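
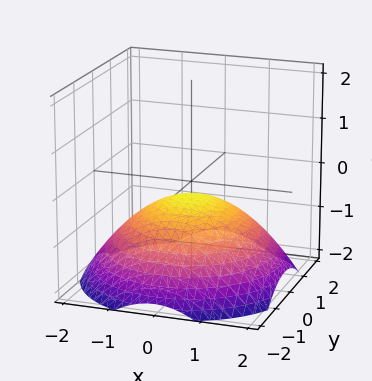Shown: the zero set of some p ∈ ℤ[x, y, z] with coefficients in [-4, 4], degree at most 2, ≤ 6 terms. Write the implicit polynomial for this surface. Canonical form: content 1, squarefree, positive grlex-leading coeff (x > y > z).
First, deg p = 2.
Next, by symmetry, the z-axis is an axis of rotation, so x and y enter only as x² + y².
Then, against the integer gridlines: a circular section at z = -1 has radius between 1 and 2; no y-intercept at any integer in the box; no x-intercept at any integer in the box.
Finally, fitting integer coefficients to these (and the overall shape) gives p.

x^2 + y^2 + 3*z + 1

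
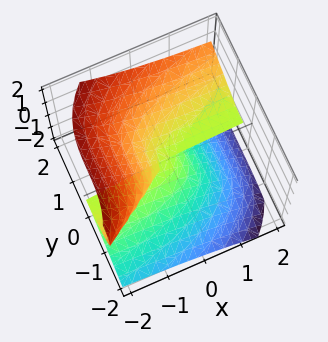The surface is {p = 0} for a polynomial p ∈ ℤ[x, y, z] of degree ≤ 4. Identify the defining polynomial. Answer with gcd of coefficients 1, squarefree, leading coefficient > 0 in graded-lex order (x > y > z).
3*x*z^2 - y^3 + 3*z^3

(a) deg p = 3. The shape is more complex than any degree-2 surface.
(b) Observable constraints: it meets the y-axis at y = 0 (among the integer gridlines); one z-axis crossing is at z = 0; every point of the x-axis in the box is on the surface.
(c) Fitting integer coefficients to these (and the overall shape) gives p.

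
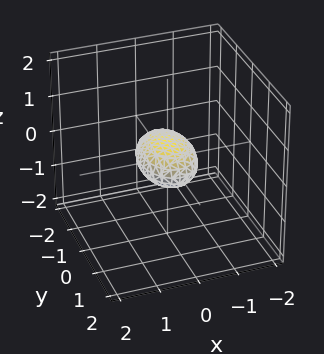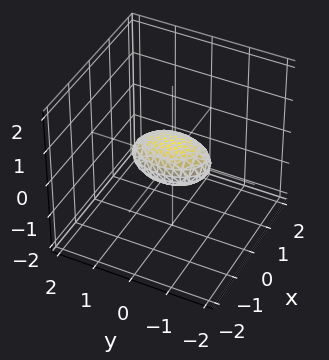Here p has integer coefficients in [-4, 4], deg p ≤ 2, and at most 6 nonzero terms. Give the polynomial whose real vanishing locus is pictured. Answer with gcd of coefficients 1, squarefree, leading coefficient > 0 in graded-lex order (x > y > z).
2*x^2 + y^2 + 3*z^2 - 1

Degree: a closed, bounded, convex surface; a quadric, so deg p = 2.
Symmetries: mirror symmetry y ↦ −y ⇒ only even powers of y; mirror symmetry z ↦ −z ⇒ only even powers of z; mirror symmetry x ↦ −x ⇒ only even powers of x.
Observable constraints: among the integer gridlines, it crosses the y-axis at y ∈ {-1, 1}.
Fitting integer coefficients to these (and the overall shape) gives p.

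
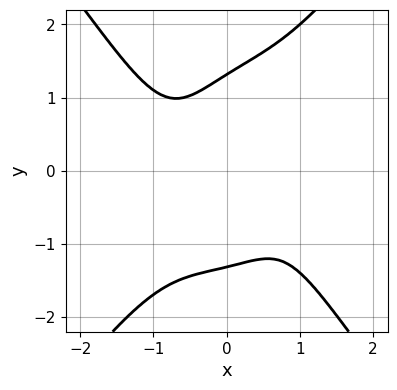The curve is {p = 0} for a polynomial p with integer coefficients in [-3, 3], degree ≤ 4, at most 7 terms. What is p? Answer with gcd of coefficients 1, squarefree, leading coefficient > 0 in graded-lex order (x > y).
3*x^4 - y^4 + x*y^2 + 3*x*y + 3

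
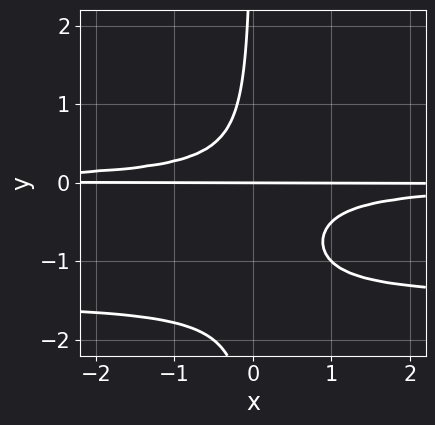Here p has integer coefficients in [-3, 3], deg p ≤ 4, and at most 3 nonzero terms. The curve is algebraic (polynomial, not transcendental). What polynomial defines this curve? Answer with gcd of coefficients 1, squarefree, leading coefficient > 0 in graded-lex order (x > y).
deg p = 4. The shape is more complex than any degree-3 curve.
Checking where it meets the axes: it crosses the y-axis at the gridline y = 0; the visible x-axis segment lies entirely on the curve.
The integer polynomial consistent with all of this is the stated p.

2*x*y^3 + 3*x*y^2 + y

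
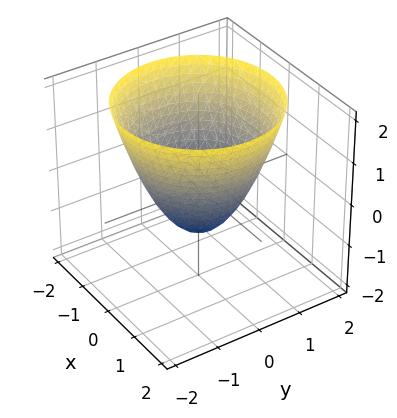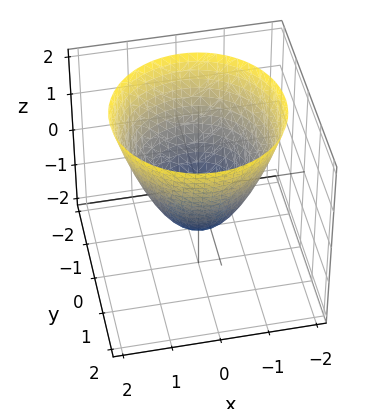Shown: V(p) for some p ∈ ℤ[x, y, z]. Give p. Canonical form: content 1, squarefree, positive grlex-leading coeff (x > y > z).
x^2 + y^2 - z - 1

1. Degree: a generic line meets the surface in up to 2 points, so deg p = 2.
2. Symmetry: every cross-section ⟂ z is a circle, so x, y appear only via x² + y².
3. Observable constraints: a circular section at z = 0 has radius exactly 1; among the integer gridlines, it crosses the x-axis at x ∈ {-1, 1}; among the integer gridlines, it crosses the y-axis at y ∈ {-1, 1}.
4. Matching integer coefficients to the picture gives p. Check: (0, 0, -1) on the z-axis lies on the surface, and p(0, 0, -1) = 0. ✓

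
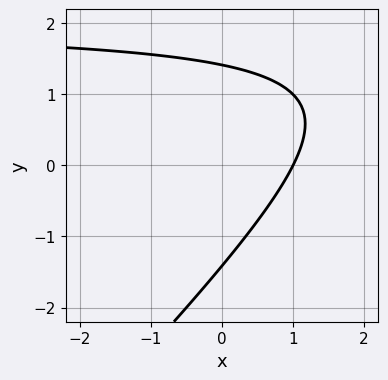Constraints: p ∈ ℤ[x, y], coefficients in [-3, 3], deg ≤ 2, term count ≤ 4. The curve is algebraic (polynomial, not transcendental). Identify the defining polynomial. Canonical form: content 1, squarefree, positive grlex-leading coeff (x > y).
x*y - y^2 - 2*x + 2

(a) deg p = 2.
(b) Against the integer gridlines: one x-axis crossing is at x = 1.
(c) Assembling these constraints gives the stated polynomial.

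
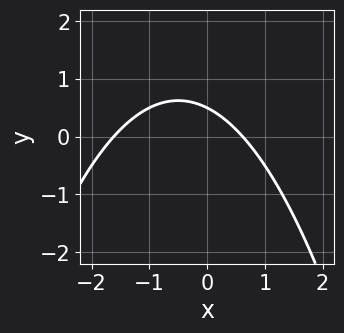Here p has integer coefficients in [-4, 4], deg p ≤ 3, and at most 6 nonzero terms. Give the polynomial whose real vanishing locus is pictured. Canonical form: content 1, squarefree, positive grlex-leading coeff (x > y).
x^2 + x + 2*y - 1

First, the degree is 2 — a generic line meets the curve in up to 2 points.
Finally, matching integer coefficients to the picture gives p.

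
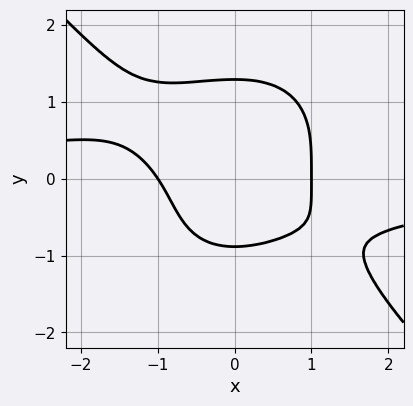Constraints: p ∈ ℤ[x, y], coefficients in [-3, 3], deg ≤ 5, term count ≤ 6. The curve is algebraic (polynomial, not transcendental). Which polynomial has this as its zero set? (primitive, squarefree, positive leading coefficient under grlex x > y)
First, the degree is 4 — no degree-3 curve has this shape.
Next, reading off the gridlines: the x-axis gridline crossings are at x ∈ {-1, 1}.
Finally, solving for integer coefficients yields p as stated.

2*x^3*y + 2*y^4 + 3*x^2 - 2*y - 3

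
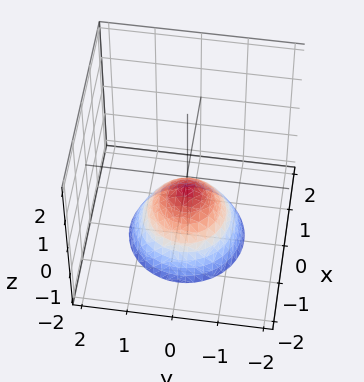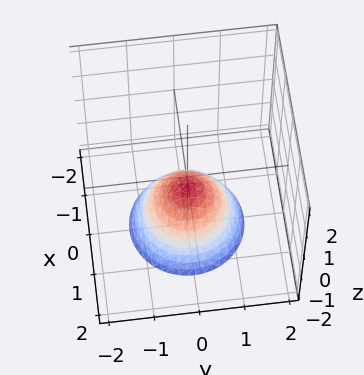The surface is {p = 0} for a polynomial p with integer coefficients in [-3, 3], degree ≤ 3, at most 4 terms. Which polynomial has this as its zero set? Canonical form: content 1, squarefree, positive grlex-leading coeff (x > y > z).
2*x^2 + 2*y^2 + 2*z + 1

Degree: a generic line meets the surface in up to 2 points, so deg p = 2.
Symmetries: rotational symmetry about the z-axis ⇒ p depends on x, y only through x² + y².
Checking where it meets the axes: a circular section at z = -2 has radius between 1 and 2; the surface avoids every integer x-axis point in the box.
Together with the visible shape, these determine p as stated.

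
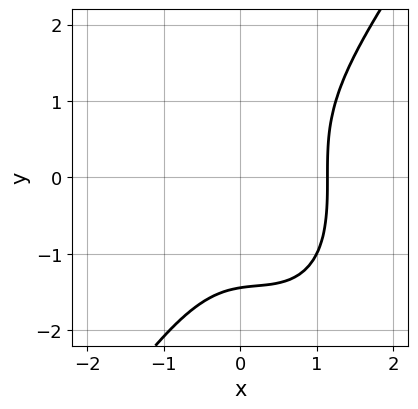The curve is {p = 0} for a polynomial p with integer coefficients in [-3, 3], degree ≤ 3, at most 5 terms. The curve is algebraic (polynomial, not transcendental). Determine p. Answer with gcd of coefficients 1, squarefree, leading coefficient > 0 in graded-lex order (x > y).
(a) Degree: the shape is more complex than any degree-2 curve, so deg p = 3.
(b) Putting this together gives p.

3*x^3 - y^3 - 2*x^2 + x - 3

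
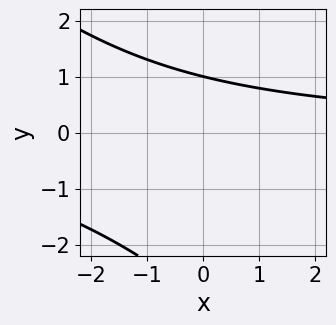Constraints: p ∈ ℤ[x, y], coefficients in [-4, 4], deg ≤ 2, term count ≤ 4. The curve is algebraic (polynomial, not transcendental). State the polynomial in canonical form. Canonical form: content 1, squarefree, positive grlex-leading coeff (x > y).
x*y + y^2 + 2*y - 3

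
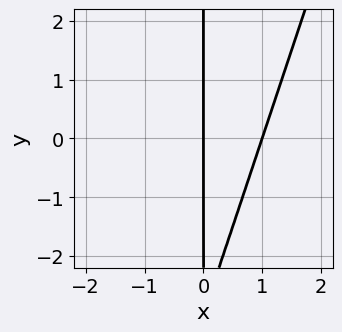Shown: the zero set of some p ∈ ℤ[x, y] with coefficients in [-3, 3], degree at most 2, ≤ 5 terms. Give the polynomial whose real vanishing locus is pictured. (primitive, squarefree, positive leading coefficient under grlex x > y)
3*x^2 - x*y - 3*x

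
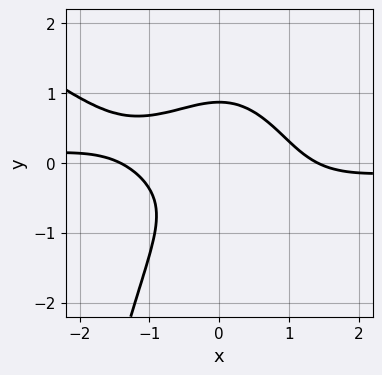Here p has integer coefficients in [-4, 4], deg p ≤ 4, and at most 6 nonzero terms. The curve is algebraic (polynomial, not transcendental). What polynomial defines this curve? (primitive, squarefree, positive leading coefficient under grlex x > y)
First, the degree is 4 — the shape is more complex than any degree-3 curve.
Finally, putting this together gives p.

2*x^3*y + 3*x^2*y^2 + 3*y^3 + x^2 - 2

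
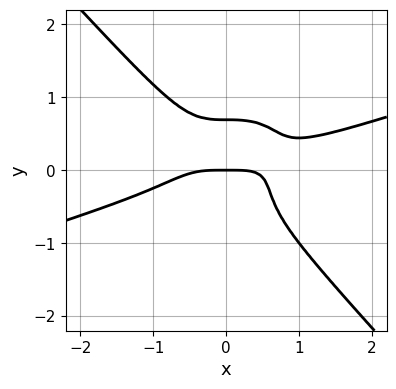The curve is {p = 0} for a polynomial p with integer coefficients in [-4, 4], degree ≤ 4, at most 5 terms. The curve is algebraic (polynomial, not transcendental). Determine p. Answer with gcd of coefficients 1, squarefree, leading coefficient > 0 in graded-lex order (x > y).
x^4 - 3*x^3*y - 3*y^4 + y

1. The degree is 4 — no degree-3 curve has this shape.
2. Against the integer gridlines: it meets the y-axis at y = 0 (among the integer gridlines); it crosses the x-axis at the gridline x = 0.
3. Together with the visible shape, these determine p as stated.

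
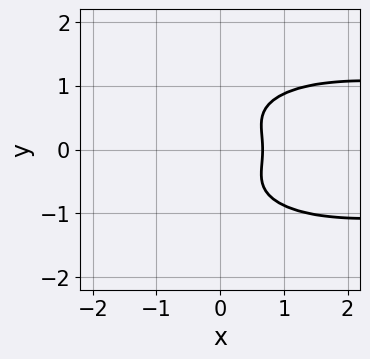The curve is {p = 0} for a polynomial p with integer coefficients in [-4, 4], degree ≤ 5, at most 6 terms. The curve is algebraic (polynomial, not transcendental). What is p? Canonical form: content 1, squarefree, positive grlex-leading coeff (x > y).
deg p = 4. A generic line meets the curve in up to 4 points.
Symmetries: mirror symmetry y ↦ −y ⇒ only even powers of y.
Observable constraints: the curve avoids every integer y-axis point in the box.
The integer polynomial consistent with all of this is the stated p.

x^2*y^2 + 3*y^4 - 2*x*y^2 - 3*x + 2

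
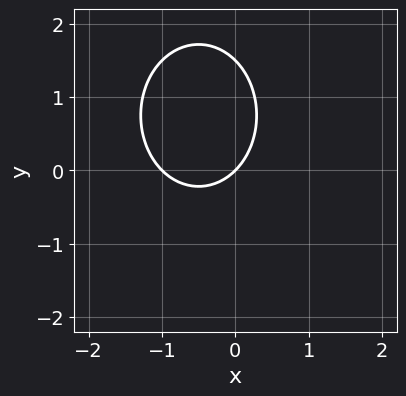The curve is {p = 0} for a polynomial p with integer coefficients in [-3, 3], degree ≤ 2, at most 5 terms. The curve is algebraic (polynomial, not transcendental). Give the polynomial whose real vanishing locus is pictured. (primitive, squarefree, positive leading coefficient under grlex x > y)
(a) The degree is 2 — no degree-1 curve has this shape.
(b) Checking where it meets the axes: one y-axis crossing is at y = 0; the x-axis gridline crossings are at x ∈ {-1, 0}.
(c) These observations pin down the coefficients.

3*x^2 + 2*y^2 + 3*x - 3*y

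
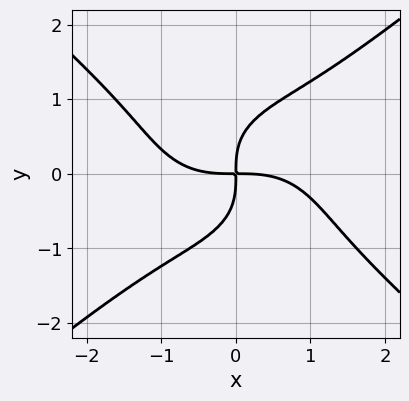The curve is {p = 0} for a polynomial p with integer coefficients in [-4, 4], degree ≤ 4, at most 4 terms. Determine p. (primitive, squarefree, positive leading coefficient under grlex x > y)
First, the degree is 4 — the shape is more complex than any degree-3 curve.
Then, from the visible intercepts: one x-axis crossing is at x = 0; it crosses the y-axis at the gridline y = 0.
Finally, the integer polynomial consistent with all of this is the stated p.

x^4 - 2*y^4 + 3*x*y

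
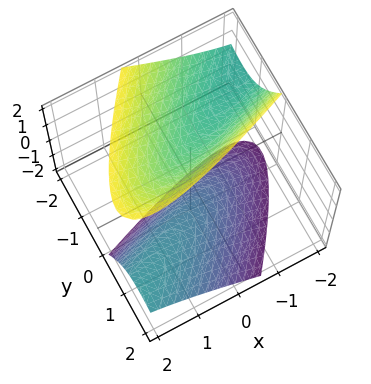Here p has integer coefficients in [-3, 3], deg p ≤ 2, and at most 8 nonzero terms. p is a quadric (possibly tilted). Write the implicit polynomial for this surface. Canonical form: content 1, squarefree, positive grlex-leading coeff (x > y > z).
I count 2 distinct pieces.
The degree is 2 — the shape is more complex than any degree-1 surface.
Against the integer gridlines: no x-intercept at any integer in the box; among the integer gridlines, it crosses the z-axis at z ∈ {-1, 1}; the surface avoids every integer y-axis point in the box.
Putting this together gives p.

x^2 - 3*x*y + 2*y^2 + 2*y*z - z^2 + 1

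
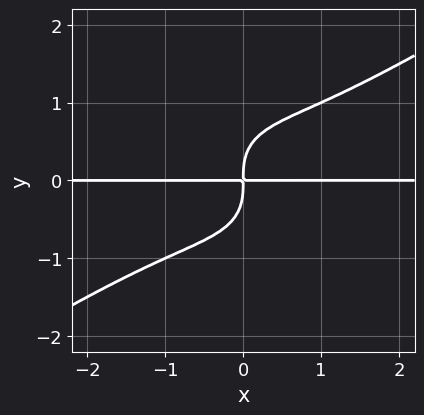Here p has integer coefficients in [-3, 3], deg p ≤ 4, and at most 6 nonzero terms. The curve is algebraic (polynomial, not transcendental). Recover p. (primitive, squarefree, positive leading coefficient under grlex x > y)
2*x^3*y - 2*x^2*y^2 - 3*y^4 + 3*x*y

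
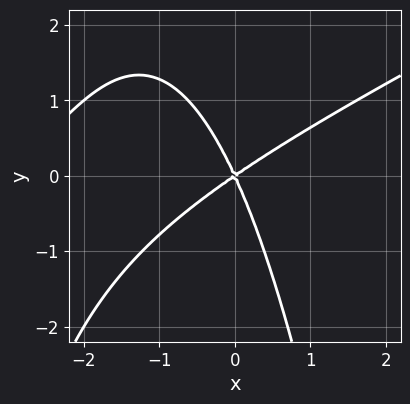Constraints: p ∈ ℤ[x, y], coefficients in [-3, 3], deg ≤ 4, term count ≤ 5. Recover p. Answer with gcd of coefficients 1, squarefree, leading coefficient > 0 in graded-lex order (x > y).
x^3 - 2*x^2*y + 3*x^2 - 3*x*y - 2*y^2

1. Degree: no degree-2 curve has this shape, so deg p = 3.
2. From the axis intercepts and sections: it crosses the y-axis at the gridline y = 0; it crosses the x-axis at the gridline x = 0.
3. The integer polynomial consistent with all of this is the stated p.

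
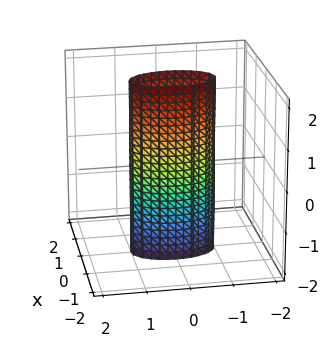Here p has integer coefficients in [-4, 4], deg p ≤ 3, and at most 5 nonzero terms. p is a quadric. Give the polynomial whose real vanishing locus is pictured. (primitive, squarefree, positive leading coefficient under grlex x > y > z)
3*x^2 + y^2 - 1

Degree: constant cross-section along one axis; a quadric, so deg p = 2.
Symmetries: mirror symmetry y ↦ −y ⇒ only even powers of y; it's symmetric under z → −z, forcing even powers of z; the x ↦ −x reflection is a symmetry, so x appears only in even powers.
Observable constraints: no z-intercept at any integer in the box; the y-axis gridline crossings are at y ∈ {-1, 1}.
The integer polynomial consistent with all of this is the stated p.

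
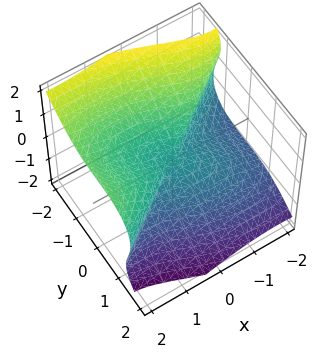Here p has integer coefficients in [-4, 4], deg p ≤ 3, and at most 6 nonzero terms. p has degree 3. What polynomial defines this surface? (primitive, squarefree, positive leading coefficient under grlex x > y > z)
First, deg p = 3. The shape is more complex than any degree-2 surface.
Next, from the visible intercepts: one z-axis crossing is at z = 0; it crosses the x-axis at the gridline x = 0; it meets the y-axis at y = 0 (among the integer gridlines).
Finally, putting this together gives p.

x^3 - 3*x*z^2 - 3*y^3 - 3*z^3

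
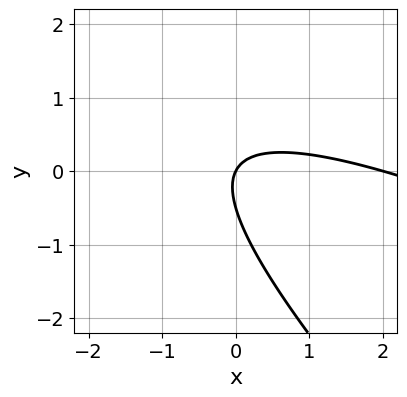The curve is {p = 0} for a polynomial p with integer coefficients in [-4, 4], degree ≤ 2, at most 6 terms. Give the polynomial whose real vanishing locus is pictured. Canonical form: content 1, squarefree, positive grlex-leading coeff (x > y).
1. Degree: no degree-1 curve has this shape, so deg p = 2.
2. Against the integer gridlines: among the integer gridlines, it crosses the x-axis at x ∈ {0, 2}; it meets the y-axis at y = 0 (among the integer gridlines).
3. The integer polynomial consistent with all of this is the stated p.

x^2 + 3*x*y + 2*y^2 - 2*x + y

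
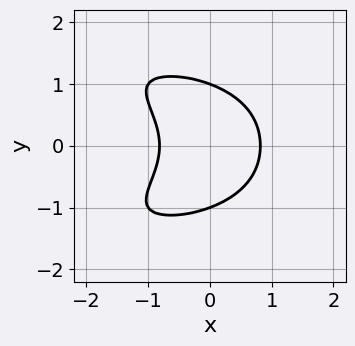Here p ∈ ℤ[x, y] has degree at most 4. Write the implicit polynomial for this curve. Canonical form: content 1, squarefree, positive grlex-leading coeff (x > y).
2*y^4 + 3*x*y^2 + 3*x^2 - 2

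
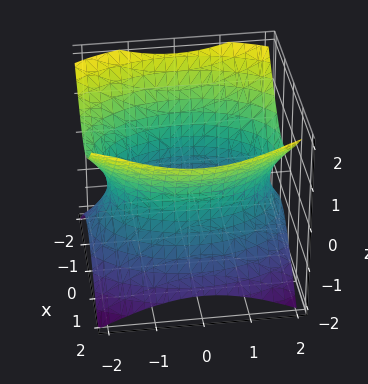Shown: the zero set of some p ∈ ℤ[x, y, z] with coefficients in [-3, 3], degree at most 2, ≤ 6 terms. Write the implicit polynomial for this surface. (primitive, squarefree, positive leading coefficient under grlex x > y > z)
The degree is 2 — one connected sheet with a waist; a quadric.
Symmetries: the x ↦ −x reflection is a symmetry, so x appears only in even powers; the y ↦ −y reflection is a symmetry, so y appears only in even powers; it's symmetric under z → −z, forcing even powers of z.
From the visible intercepts: the surface avoids every integer z-axis point in the box.
Together with the visible shape, these determine p as stated.

2*x^2 + y^2 - 2*z^2 - 3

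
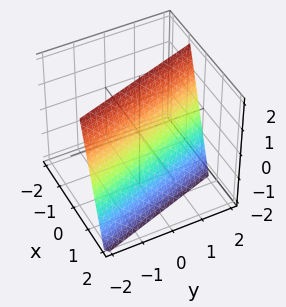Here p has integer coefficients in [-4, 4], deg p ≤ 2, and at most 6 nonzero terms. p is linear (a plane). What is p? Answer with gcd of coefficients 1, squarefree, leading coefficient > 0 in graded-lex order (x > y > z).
3*x + y + z - 2

1. Degree: the surface is flat (a plane), so deg p = 1.
2. Observable constraints: it crosses the z-axis at the gridline z = 2; it crosses the y-axis at the gridline y = 2.
3. Assembling these constraints gives the stated polynomial.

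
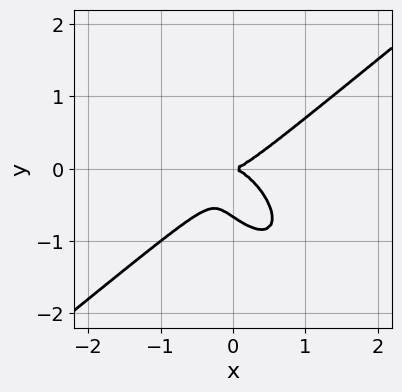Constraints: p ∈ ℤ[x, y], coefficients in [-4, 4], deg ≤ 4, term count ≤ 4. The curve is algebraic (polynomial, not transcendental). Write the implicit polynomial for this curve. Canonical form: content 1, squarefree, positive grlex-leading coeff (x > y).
(a) Degree: the shape is more complex than any degree-2 curve, so deg p = 3.
(b) Observable constraints: it crosses the x-axis at the gridline x = 0; it crosses the y-axis at the gridline y = 0.
(c) Fitting integer coefficients to these (and the overall shape) gives p.

3*x^3 - 2*x*y^2 - 3*y^3 - 2*y^2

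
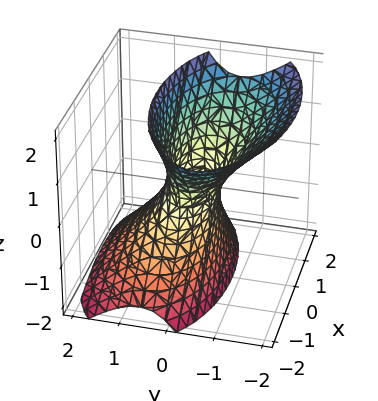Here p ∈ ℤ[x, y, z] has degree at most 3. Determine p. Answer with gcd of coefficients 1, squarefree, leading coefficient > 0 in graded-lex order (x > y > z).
x^2 + 3*y^2 + 2*y*z - z^2 - 1

First, degree: a generic line meets the surface in up to 2 points, so deg p = 2.
Next, reading off the gridlines: it misses every integer gridline on the z-axis; among the integer gridlines, it crosses the x-axis at x ∈ {-1, 1}.
Finally, putting this together gives p.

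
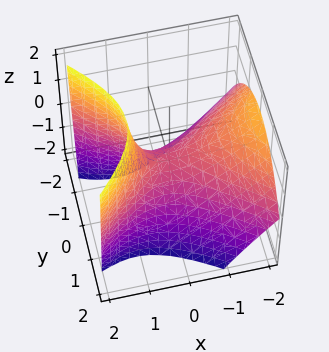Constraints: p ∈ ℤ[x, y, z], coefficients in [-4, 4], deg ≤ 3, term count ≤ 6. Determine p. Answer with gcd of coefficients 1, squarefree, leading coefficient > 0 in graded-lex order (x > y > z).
2*x^2 + 2*x*z - 3*y^2 - 3*z

1. deg p = 2. A generic line meets the surface in up to 2 points.
2. Checking where it meets the axes: it crosses the x-axis at the gridline x = 0; it meets the y-axis at y = 0 (among the integer gridlines).
3. Solving for integer coefficients yields p as stated.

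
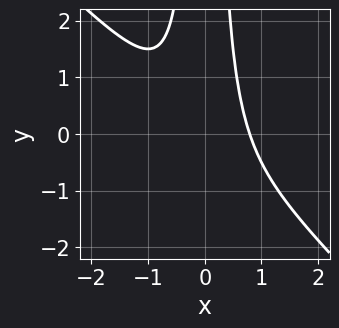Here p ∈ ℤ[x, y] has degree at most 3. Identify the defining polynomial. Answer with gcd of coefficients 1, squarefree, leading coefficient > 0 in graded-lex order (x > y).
Degree: a generic line meets the curve in up to 3 points, so deg p = 3.
Reading off the gridlines: it misses every integer gridline on the y-axis.
Solving for integer coefficients yields p as stated.

2*x^3 + 2*x^2*y - 1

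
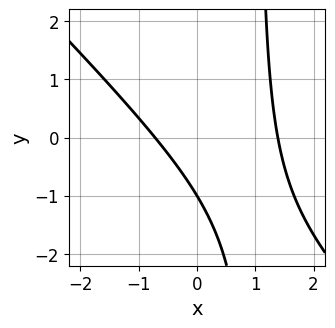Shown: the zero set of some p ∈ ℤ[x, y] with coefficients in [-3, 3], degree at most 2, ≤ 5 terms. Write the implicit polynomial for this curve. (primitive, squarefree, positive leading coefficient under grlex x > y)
3*x^2 + 3*x*y - 2*x - 3*y - 3

First, the degree is 2 — the shape is more complex than any degree-1 curve.
Next, checking where it meets the axes: one y-axis crossing is at y = -1.
Finally, matching integer coefficients to the picture gives p.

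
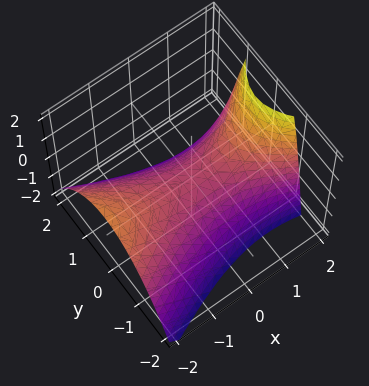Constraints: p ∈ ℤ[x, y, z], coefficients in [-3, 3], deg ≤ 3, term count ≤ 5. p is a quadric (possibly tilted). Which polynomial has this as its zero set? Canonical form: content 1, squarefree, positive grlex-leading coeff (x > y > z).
x^2 + x*z - 3*y^2 - 3*z

deg p = 2. No degree-1 surface has this shape.
Observable constraints: one z-axis crossing is at z = 0; it crosses the x-axis at the gridline x = 0; one y-axis crossing is at y = 0.
Fitting integer coefficients to these (and the overall shape) gives p.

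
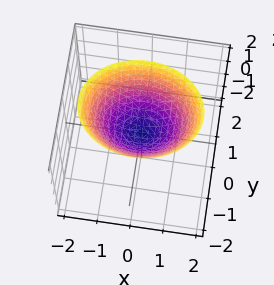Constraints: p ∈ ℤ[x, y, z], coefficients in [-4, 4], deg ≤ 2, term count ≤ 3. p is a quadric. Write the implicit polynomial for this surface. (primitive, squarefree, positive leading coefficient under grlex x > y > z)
2*x^2 + 3*y^2 - 3*z

1. Degree: a single bowl opening along one axis; a quadric, so deg p = 2.
2. Symmetries: it's symmetric under x → −x, forcing even powers of x; the y ↦ −y reflection is a symmetry, so y appears only in even powers.
3. From the axis intercepts and sections: one z-axis crossing is at z = 0; one x-axis crossing is at x = 0; it crosses the y-axis at the gridline y = 0.
4. Fitting integer coefficients to these (and the overall shape) gives p.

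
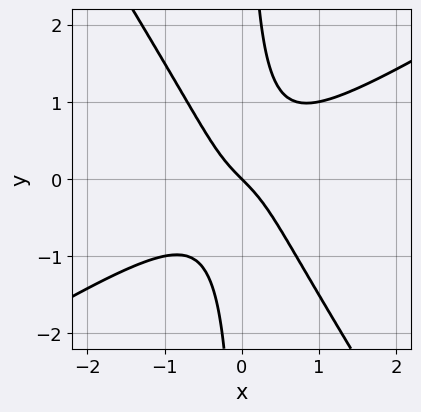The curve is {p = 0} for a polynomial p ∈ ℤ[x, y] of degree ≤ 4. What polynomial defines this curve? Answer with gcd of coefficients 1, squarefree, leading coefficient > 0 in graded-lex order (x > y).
2*x^3 - 2*x^2*y - 2*x*y^2 + x + y

First, deg p = 3. The shape is more complex than any degree-2 curve.
Then, checking where it meets the axes: one y-axis crossing is at y = 0; it meets the x-axis at x = 0 (among the integer gridlines).
Finally, putting this together gives p.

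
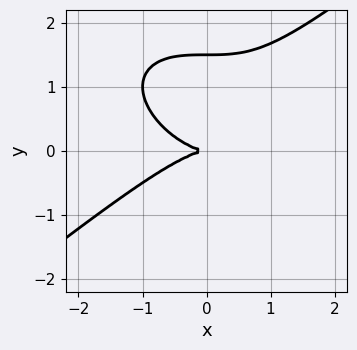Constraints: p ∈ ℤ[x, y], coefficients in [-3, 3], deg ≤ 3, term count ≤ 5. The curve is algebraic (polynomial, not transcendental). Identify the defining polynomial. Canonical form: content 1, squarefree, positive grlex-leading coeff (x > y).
x^3 - 2*y^3 + 3*y^2

(a) deg p = 3. The shape is more complex than any degree-2 curve.
(b) Reading off the gridlines: one y-axis crossing is at y = 0; one x-axis crossing is at x = 0.
(c) Matching integer coefficients to the picture gives p.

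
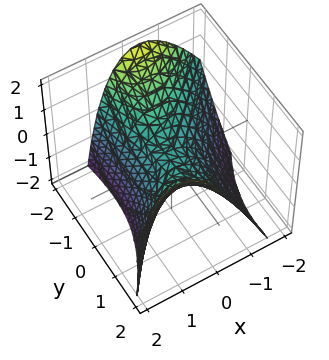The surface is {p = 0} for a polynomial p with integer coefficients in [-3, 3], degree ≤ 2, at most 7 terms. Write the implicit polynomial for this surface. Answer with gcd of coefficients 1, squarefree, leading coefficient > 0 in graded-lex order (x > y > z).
The degree is 2 — the shape is more complex than any degree-1 surface.
From the axis intercepts and sections: one x-axis crossing is at x = 0; it meets the y-axis at y = 0 (among the integer gridlines); it meets the z-axis at z = 0 (among the integer gridlines).
Fitting integer coefficients to these (and the overall shape) gives p.

3*x^2 - 2*x*y - x*z - y^2 + 3*z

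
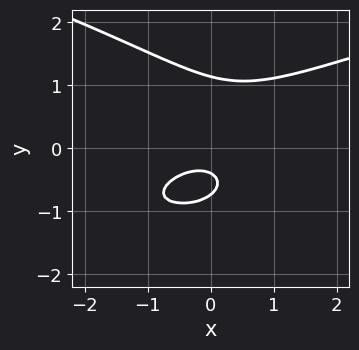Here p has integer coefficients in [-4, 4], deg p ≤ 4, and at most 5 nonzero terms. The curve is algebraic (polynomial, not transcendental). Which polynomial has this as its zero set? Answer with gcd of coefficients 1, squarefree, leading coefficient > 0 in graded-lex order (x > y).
3*y^3 - 2*x^2 + 2*x*y - 3*y - 1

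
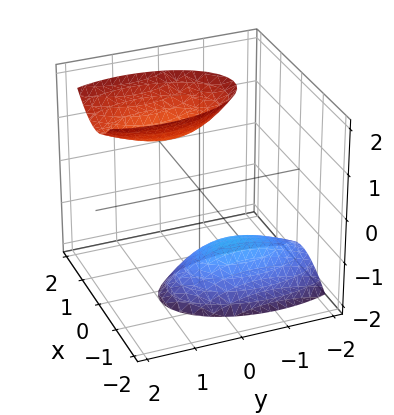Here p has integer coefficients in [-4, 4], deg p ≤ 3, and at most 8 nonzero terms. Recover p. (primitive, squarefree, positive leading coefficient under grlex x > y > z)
There are 2 components. Treating them together as one polynomial.
Degree: a generic line meets the surface in up to 2 points, so deg p = 2.
Against the integer gridlines: the surface avoids every integer y-axis point in the box; the surface avoids every integer x-axis point in the box.
Solving for integer coefficients yields p as stated.

3*x^2 - x*z + y^2 - y*z - z^2 + 2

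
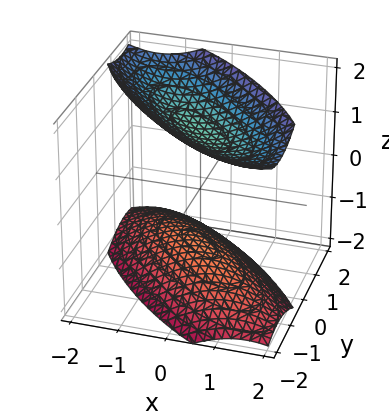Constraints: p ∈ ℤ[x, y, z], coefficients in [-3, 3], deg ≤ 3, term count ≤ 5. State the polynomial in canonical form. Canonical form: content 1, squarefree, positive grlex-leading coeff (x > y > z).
2*x^2 + 3*x*y + 2*y^2 - 2*z^2 + 3

There are 2 components. They look like related sheets of one shape, so recover p as a whole.
The degree is 2 — a generic line meets the surface in up to 2 points.
Reading off the gridlines: it misses every integer gridline on the x-axis; no y-intercept at any integer in the box.
The integer polynomial consistent with all of this is the stated p.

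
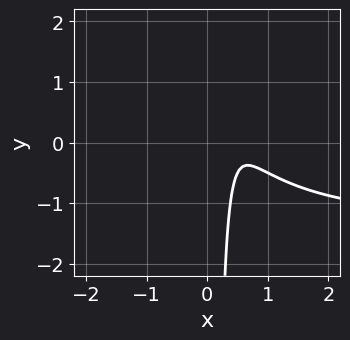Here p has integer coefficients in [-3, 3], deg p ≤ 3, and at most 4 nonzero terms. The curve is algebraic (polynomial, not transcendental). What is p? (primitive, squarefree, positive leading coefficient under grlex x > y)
First, deg p = 3.
Then, from the axis intercepts and sections: the curve avoids every integer y-axis point in the box; the curve avoids every integer x-axis point in the box.
Finally, these observations pin down the coefficients.

2*x^2*y + 3*x^2 - 3*x + 1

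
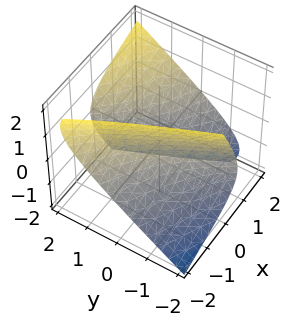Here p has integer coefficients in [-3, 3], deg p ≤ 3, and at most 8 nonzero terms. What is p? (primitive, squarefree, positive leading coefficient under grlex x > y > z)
1. I count 2 distinct pieces.
2. Degree: the shape is more complex than any degree-1 surface, so deg p = 2.
3. Reading off the gridlines: it misses every integer gridline on the z-axis.
4. Assembling these constraints gives the stated polynomial.

x^2 + 3*x*y - 3*x*z + y^2 - 2*z^2 - 2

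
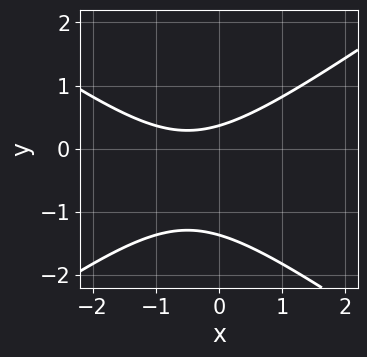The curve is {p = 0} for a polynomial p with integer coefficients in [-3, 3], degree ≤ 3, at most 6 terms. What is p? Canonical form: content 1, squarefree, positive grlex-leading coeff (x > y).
x^2 - 2*y^2 + x - 2*y + 1

1. The degree is 2 — no degree-1 curve has this shape.
2. Reading off the gridlines: it misses every integer gridline on the x-axis.
3. Matching integer coefficients to the picture gives p.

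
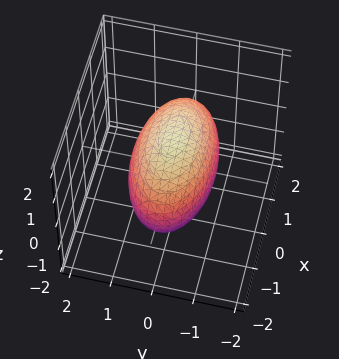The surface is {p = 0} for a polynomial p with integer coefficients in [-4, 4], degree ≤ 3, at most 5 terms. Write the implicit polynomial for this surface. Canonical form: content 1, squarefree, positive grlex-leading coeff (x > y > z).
x^2 + 3*y^2 + 2*z^2 - 3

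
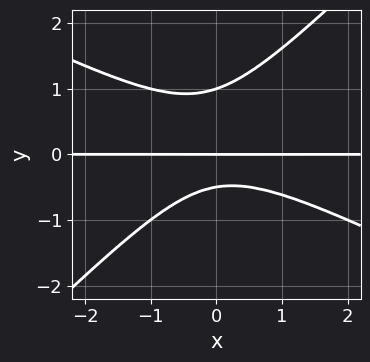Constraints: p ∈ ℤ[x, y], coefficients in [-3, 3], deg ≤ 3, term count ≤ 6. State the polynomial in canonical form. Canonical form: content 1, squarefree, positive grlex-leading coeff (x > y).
(a) deg p = 3. The shape is more complex than any degree-2 curve.
(b) Checking where it meets the axes: the y-axis gridline crossings are at y ∈ {0, 1}; the visible x-axis segment lies entirely on the curve.
(c) Putting this together gives p.

x^2*y + x*y^2 - 2*y^3 + y^2 + y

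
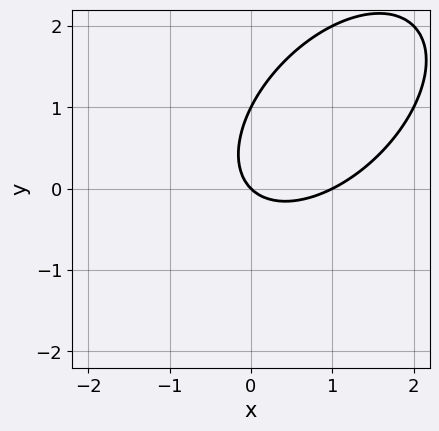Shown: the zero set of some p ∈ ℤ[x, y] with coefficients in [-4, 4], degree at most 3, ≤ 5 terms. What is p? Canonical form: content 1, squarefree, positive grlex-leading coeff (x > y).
x^2 - x*y + y^2 - x - y

(a) The degree is 2 — the shape is more complex than any degree-1 curve.
(b) From the axis intercepts and sections: the x-axis gridline crossings are at x ∈ {0, 1}; among the integer gridlines, it crosses the y-axis at y ∈ {0, 1}.
(c) The integer polynomial consistent with all of this is the stated p.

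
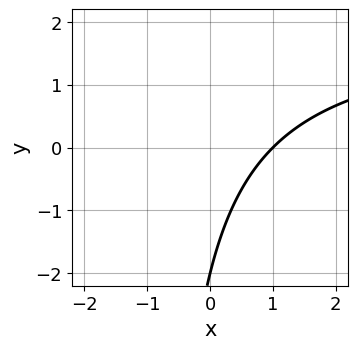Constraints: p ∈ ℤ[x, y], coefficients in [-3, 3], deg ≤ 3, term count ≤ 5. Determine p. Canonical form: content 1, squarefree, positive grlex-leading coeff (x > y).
x*y - 2*x + y + 2

(a) The degree is 2 — no degree-1 curve has this shape.
(b) Checking where it meets the axes: one y-axis crossing is at y = -2; it crosses the x-axis at the gridline x = 1.
(c) Together with the visible shape, these determine p as stated.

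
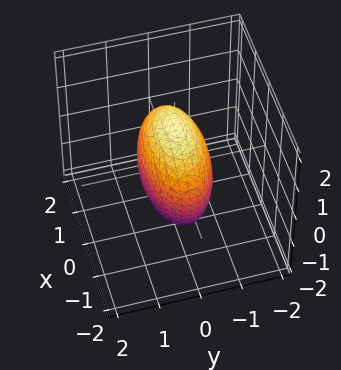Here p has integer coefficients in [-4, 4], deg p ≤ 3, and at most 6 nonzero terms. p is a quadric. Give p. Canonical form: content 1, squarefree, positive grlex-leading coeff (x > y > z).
1. deg p = 2.
2. Symmetries: it's symmetric under x → −x, forcing even powers of x; mirror symmetry y ↦ −y ⇒ only even powers of y; the z ↦ −z reflection is a symmetry, so z appears only in even powers.
3. Solving for integer coefficients yields p as stated.

x^2 + 3*y^2 + z^2 - 2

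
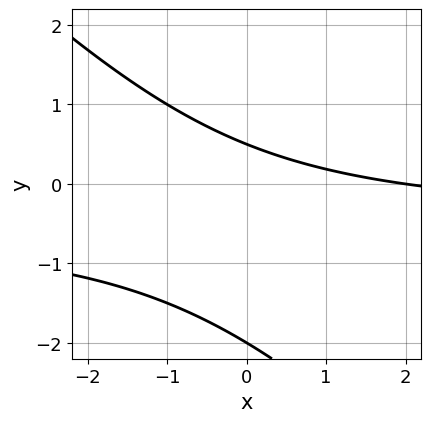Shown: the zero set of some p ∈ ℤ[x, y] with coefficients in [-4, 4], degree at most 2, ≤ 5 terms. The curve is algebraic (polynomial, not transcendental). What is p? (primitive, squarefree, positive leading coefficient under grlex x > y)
2*x*y + 2*y^2 + x + 3*y - 2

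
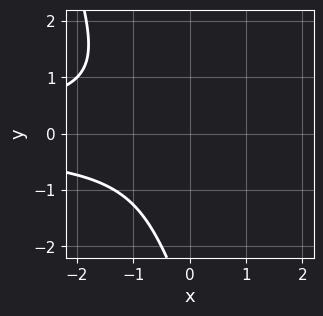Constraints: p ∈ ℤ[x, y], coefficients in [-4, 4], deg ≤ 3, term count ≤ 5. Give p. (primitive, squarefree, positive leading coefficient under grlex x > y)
First, the degree is 3 — no degree-2 curve has this shape.
Next, from the axis intercepts and sections: the curve avoids every integer x-axis point in the box; the curve avoids every integer y-axis point in the box.
Finally, matching integer coefficients to the picture gives p.

3*x*y^2 + y^3 + 3*y^2 + 2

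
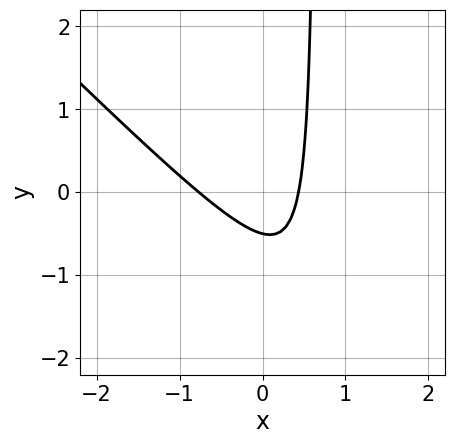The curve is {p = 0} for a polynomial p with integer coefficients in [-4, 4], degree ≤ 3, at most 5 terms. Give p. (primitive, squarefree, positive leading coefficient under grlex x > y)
3*x^2 + 3*x*y + x - 2*y - 1

(a) deg p = 2.
(b) Solving for integer coefficients yields p as stated.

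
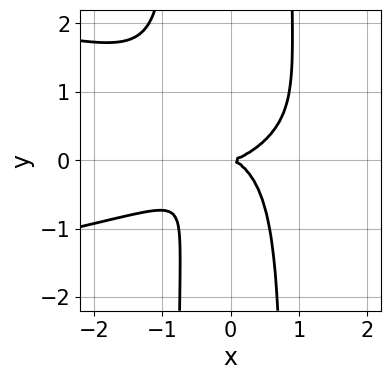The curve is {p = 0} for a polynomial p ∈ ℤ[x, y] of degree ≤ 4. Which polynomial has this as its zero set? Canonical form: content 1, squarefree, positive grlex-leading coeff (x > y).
3*x^2*y^2 + 2*x^3 - 2*x^2*y - 2*y^2

(a) The degree is 4 — a generic line meets the curve in up to 4 points.
(b) From the visible intercepts: it meets the x-axis at x = 0 (among the integer gridlines); it meets the y-axis at y = 0 (among the integer gridlines).
(c) Solving for integer coefficients yields p as stated.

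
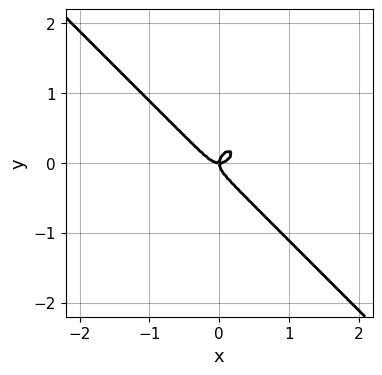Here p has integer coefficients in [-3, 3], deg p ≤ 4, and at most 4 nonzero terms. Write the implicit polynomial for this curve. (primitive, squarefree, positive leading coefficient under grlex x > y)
3*x^3 + 3*y^3 - x*y

(a) Degree: no degree-2 curve has this shape, so deg p = 3.
(b) From the axis intercepts and sections: it crosses the y-axis at the gridline y = 0; it meets the x-axis at x = 0 (among the integer gridlines).
(c) Matching integer coefficients to the picture gives p.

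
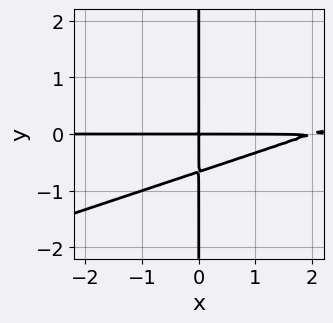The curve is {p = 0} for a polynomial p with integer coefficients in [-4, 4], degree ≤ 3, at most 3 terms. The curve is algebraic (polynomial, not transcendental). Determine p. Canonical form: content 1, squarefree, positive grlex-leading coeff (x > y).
First, deg p = 3.
Then, against the integer gridlines: every point of the x-axis in the box is on the curve; every point of the y-axis in the box is on the curve.
Finally, these observations pin down the coefficients.

x^2*y - 3*x*y^2 - 2*x*y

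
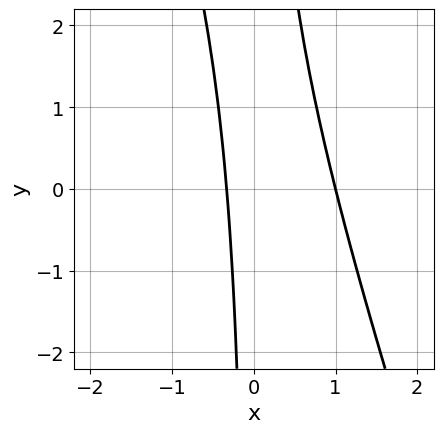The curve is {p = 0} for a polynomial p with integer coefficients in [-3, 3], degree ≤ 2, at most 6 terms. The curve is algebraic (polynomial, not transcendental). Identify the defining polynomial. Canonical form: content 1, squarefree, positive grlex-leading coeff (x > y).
3*x^2 + x*y - 2*x - 1

The degree is 2 — a generic line meets the curve in up to 2 points.
From the axis intercepts and sections: one x-axis crossing is at x = 1; it misses every integer gridline on the y-axis.
Fitting integer coefficients to these (and the overall shape) gives p.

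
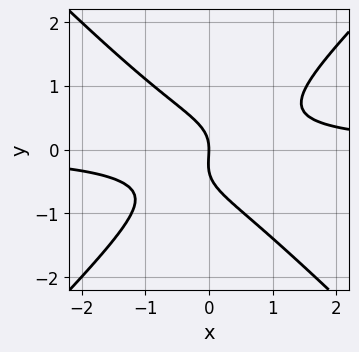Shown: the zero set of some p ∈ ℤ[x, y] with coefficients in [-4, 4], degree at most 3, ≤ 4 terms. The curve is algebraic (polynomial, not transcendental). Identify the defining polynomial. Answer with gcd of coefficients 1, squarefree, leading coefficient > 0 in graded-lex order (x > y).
3*x^2*y - 3*y^3 - y^2 - 2*x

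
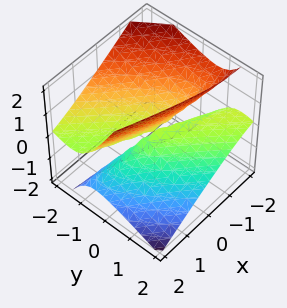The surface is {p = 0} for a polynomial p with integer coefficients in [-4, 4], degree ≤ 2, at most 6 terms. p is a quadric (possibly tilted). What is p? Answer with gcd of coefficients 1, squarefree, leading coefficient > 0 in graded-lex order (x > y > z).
(a) There are 2 components. Treating them together as one polynomial.
(b) Degree: a generic line meets the surface in up to 2 points, so deg p = 2.
(c) From the visible intercepts: it meets the x-axis at x = 0 (among the integer gridlines); one z-axis crossing is at z = 0.
(d) The integer polynomial consistent with all of this is the stated p.

x^2 + 3*x*y + 2*y^2 + 3*y*z - 2*z^2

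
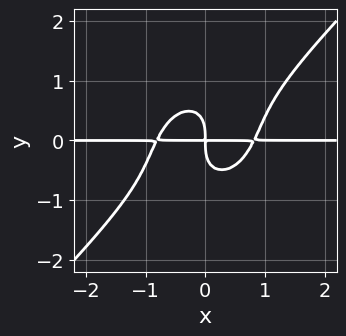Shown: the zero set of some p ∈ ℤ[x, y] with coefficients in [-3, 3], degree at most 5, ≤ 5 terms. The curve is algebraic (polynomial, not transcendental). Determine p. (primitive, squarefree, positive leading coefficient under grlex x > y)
3*x^3*y - 3*x^2*y^2 + 2*x*y^3 - 2*y^4 - 2*x*y

The degree is 4 — the shape is more complex than any degree-3 curve.
From the axis intercepts and sections: every point of the x-axis in the box is on the curve.
The integer polynomial consistent with all of this is the stated p.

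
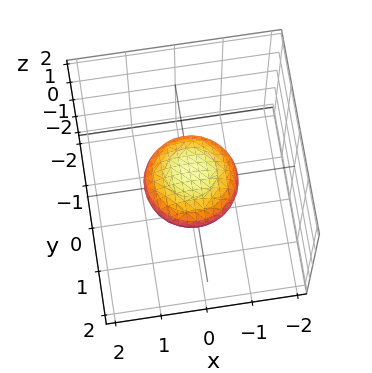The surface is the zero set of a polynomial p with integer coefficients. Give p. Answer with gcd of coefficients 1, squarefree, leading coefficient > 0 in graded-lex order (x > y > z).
x^2 + y^2 + 2*z^2 - 1

First, degree: no degree-1 surface has this shape, so deg p = 2.
Then, symmetries: rotational symmetry about the z-axis ⇒ p depends on x, y only through x² + y².
Next, from the axis intercepts and sections: a circular section at z = 0 has radius exactly 1; among the integer gridlines, it crosses the x-axis at x ∈ {-1, 1}.
Finally, matching integer coefficients to the picture gives p.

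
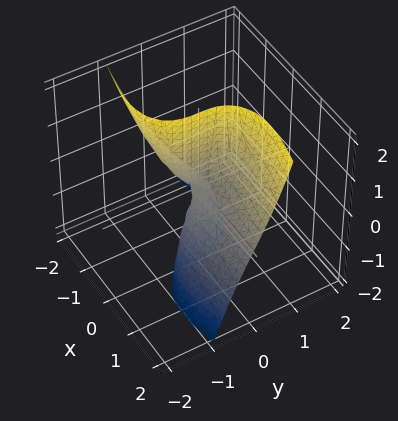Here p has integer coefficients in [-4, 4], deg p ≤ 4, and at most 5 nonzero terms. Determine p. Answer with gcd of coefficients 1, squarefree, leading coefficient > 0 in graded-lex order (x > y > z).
1. deg p = 3. The shape is more complex than any degree-2 surface.
2. Observable constraints: one y-axis crossing is at y = 0; every point of the x-axis in the box is on the surface; every point of the z-axis in the box is on the surface.
3. Solving for integer coefficients yields p as stated.

x^2*y + y^3 - x*z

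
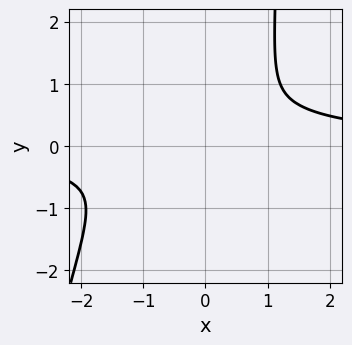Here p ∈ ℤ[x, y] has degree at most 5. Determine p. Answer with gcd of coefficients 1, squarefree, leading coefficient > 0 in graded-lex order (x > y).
1. deg p = 4.
2. The integer polynomial consistent with all of this is the stated p.

2*x^3*y + 2*x*y^2 - 2*x^2 - 3*y^2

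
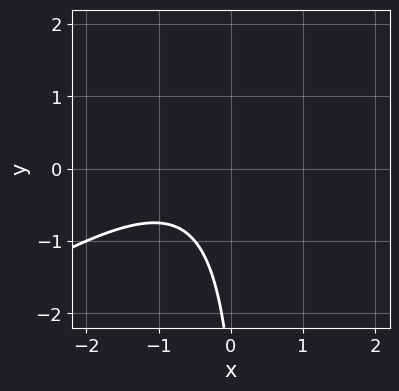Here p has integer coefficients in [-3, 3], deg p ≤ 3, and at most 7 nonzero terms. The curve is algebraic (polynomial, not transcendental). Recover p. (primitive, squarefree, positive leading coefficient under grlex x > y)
2*x^2 - 3*x*y + 2*x + y + 3

First, deg p = 2. The shape is more complex than any degree-1 curve.
Then, reading off the gridlines: no y-intercept at any integer in the box; it misses every integer gridline on the x-axis.
Finally, solving for integer coefficients yields p as stated.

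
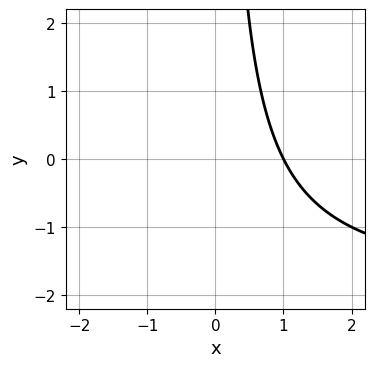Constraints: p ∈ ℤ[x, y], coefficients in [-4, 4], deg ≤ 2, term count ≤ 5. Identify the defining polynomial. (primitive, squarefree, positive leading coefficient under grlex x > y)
(a) The degree is 2 — the shape is more complex than any degree-1 curve.
(b) Observable constraints: the curve avoids every integer y-axis point in the box; it crosses the x-axis at the gridline x = 1.
(c) Putting this together gives p.

x*y + 2*x - 2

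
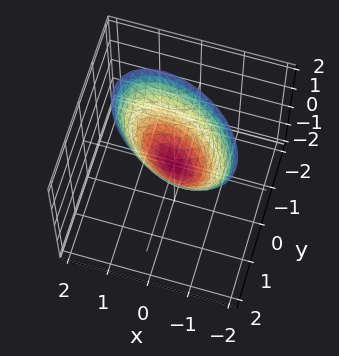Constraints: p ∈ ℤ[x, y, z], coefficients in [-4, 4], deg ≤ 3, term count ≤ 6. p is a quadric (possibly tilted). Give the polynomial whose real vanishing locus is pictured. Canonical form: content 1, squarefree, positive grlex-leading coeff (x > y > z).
(a) The degree is 2 — no degree-1 surface has this shape.
(b) From the axis intercepts and sections: one y-axis crossing is at y = 0; it meets the z-axis at z = 0 (among the integer gridlines); one x-axis crossing is at x = 0.
(c) Assembling these constraints gives the stated polynomial.

2*x^2 + 2*x*y + 3*y^2 - 2*z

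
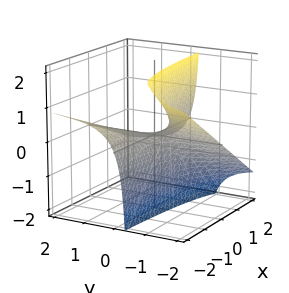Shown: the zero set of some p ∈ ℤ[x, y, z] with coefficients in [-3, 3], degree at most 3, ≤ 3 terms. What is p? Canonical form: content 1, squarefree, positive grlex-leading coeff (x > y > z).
x*y + 2*y*z + z

(a) The degree is 2 — no degree-1 surface has this shape.
(b) From the axis intercepts and sections: every point of the y-axis in the box is on the surface; it meets the z-axis at z = 0 (among the integer gridlines).
(c) The integer polynomial consistent with all of this is the stated p.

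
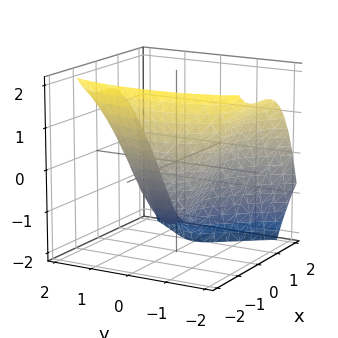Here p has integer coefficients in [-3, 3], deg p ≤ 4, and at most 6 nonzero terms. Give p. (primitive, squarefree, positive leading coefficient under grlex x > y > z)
Degree: a generic line meets the surface in up to 3 points, so deg p = 3.
Against the integer gridlines: among the integer gridlines, it crosses the y-axis at y ∈ {-1, 1}.
Putting this together gives p.

2*x^3 + y^2*z - 3*y^2 + 2*z + 3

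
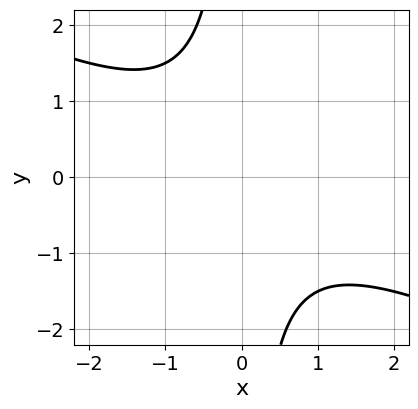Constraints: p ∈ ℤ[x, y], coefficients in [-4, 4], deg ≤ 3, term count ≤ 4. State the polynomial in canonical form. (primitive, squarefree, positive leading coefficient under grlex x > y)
x^2 + 2*x*y + 2

First, deg p = 2. The shape is more complex than any degree-1 curve.
Next, reading off the gridlines: the curve avoids every integer x-axis point in the box; it misses every integer gridline on the y-axis.
Finally, solving for integer coefficients yields p as stated.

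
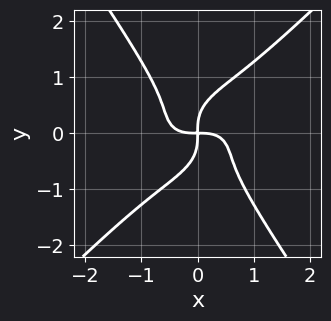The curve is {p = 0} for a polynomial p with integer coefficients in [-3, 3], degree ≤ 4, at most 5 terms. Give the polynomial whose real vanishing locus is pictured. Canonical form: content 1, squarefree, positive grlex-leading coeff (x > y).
(a) The degree is 4 — no degree-3 curve has this shape.
(b) Observable constraints: it meets the y-axis at y = 0 (among the integer gridlines); one x-axis crossing is at x = 0.
(c) These observations pin down the coefficients.

x^4 - x^3*y + x^2*y^2 - y^4 + x*y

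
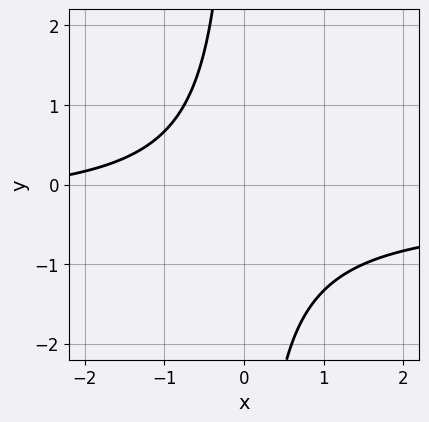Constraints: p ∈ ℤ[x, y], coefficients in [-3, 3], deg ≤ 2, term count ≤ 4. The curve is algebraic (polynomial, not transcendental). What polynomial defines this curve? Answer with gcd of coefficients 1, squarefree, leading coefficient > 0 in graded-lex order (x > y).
(a) deg p = 2.
(b) From the visible intercepts: it misses every integer gridline on the x-axis; no y-intercept at any integer in the box.
(c) These observations pin down the coefficients.

3*x*y + x + 3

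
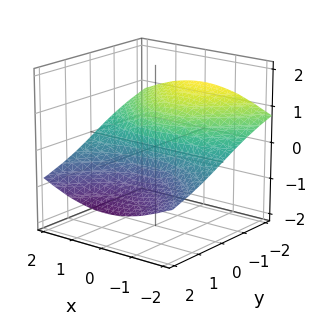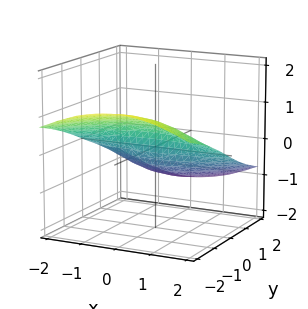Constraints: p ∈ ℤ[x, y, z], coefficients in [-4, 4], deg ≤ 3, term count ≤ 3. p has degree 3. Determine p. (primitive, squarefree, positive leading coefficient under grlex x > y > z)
x^2*z + 2*z^3 + 2*y

First, degree: the shape is more complex than any degree-2 surface, so deg p = 3.
Next, from the axis intercepts and sections: it meets the y-axis at y = 0 (among the integer gridlines); every point of the x-axis in the box is on the surface.
Finally, solving for integer coefficients yields p as stated.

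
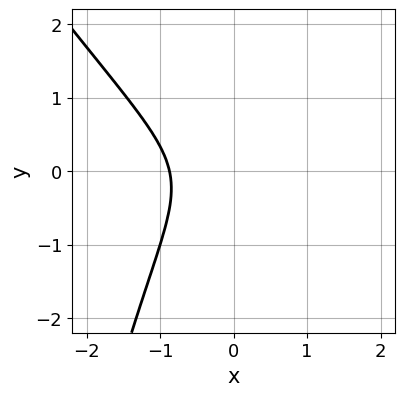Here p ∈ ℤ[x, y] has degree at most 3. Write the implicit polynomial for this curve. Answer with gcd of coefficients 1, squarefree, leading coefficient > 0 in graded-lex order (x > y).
3*x^3 + 2*x^2*y + 3*y^2 + 2

1. deg p = 3.
2. From the visible intercepts: it misses every integer gridline on the y-axis.
3. The integer polynomial consistent with all of this is the stated p.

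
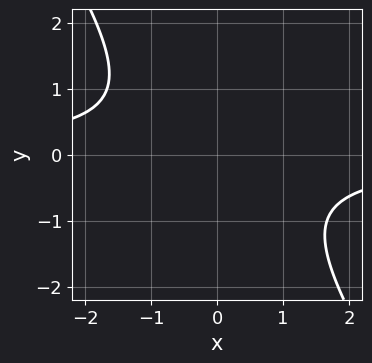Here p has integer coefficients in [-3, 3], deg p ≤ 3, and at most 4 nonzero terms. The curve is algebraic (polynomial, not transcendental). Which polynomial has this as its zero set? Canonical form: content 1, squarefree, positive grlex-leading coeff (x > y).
3*x*y + 2*y^2 + 3

First, deg p = 2. No degree-1 curve has this shape.
Then, reading off the gridlines: the curve avoids every integer x-axis point in the box; the curve avoids every integer y-axis point in the box.
Finally, assembling these constraints gives the stated polynomial.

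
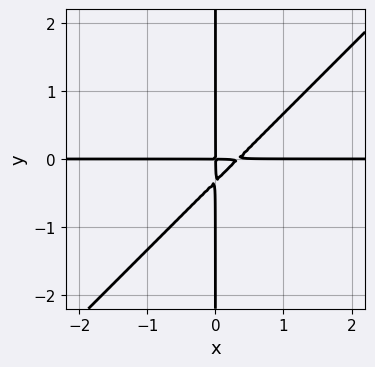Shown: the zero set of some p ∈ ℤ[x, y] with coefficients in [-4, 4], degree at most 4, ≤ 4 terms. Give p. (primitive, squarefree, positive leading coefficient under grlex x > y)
1. Degree: no degree-2 curve has this shape, so deg p = 3.
2. Reading off the gridlines: the visible x-axis segment lies entirely on the curve; the visible y-axis segment lies entirely on the curve.
3. Fitting integer coefficients to these (and the overall shape) gives p.

3*x^2*y - 3*x*y^2 - x*y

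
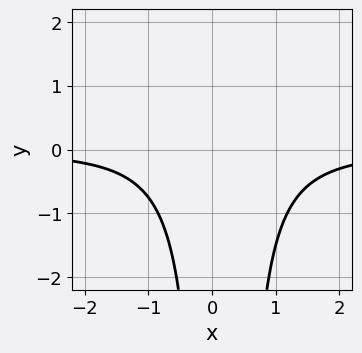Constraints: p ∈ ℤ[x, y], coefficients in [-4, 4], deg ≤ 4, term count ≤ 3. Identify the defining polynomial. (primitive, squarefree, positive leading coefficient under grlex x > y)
3*x^2*y - x*y + 3

First, degree: a generic line meets the curve in up to 3 points, so deg p = 3.
Then, observable constraints: the curve avoids every integer y-axis point in the box; no x-intercept at any integer in the box.
Finally, together with the visible shape, these determine p as stated.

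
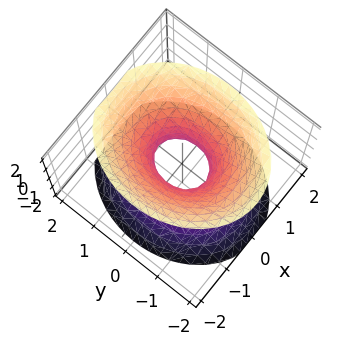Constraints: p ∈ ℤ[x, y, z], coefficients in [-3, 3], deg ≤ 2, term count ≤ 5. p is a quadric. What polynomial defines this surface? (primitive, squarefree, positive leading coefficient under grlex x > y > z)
3*x^2 + 2*y^2 - 2*z^2 - 1

(a) Degree: an hourglass — one-sheet hyperboloid; a quadric, so deg p = 2.
(b) Symmetries: the z ↦ −z reflection is a symmetry, so z appears only in even powers; mirror symmetry y ↦ −y ⇒ only even powers of y; the x ↦ −x reflection is a symmetry, so x appears only in even powers.
(c) Checking where it meets the axes: no z-intercept at any integer in the box.
(d) These observations pin down the coefficients.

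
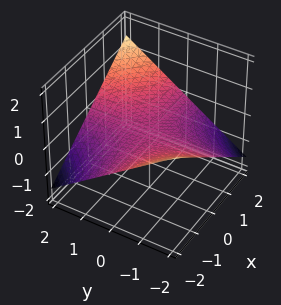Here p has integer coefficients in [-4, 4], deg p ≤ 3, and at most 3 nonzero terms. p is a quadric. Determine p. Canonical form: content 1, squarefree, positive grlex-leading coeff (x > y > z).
First, the degree is 2 — a hyperbolic paraboloid; a quadric.
Next, from the visible intercepts: every point of the x-axis in the box is on the surface; one z-axis crossing is at z = 0; the visible y-axis segment lies entirely on the surface.
Finally, solving for integer coefficients yields p as stated.

x*y - 3*z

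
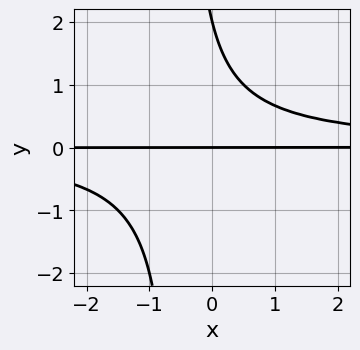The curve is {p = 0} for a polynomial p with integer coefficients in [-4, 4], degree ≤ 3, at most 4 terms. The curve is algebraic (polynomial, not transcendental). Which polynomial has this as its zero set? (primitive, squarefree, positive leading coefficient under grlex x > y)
Degree: no degree-2 curve has this shape, so deg p = 3.
Against the integer gridlines: the y-axis gridline crossings are at y ∈ {0, 2}; the visible x-axis segment lies entirely on the curve.
Putting this together gives p.

2*x*y^2 + y^2 - 2*y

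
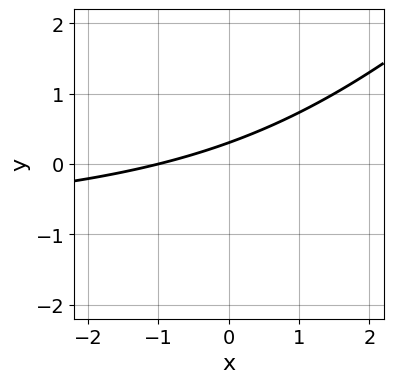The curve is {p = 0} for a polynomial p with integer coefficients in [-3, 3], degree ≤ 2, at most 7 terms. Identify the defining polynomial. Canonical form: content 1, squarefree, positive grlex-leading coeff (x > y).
x*y - y^2 + x - 3*y + 1

1. Degree: no degree-1 curve has this shape, so deg p = 2.
2. From the axis intercepts and sections: it crosses the x-axis at the gridline x = -1.
3. Solving for integer coefficients yields p as stated.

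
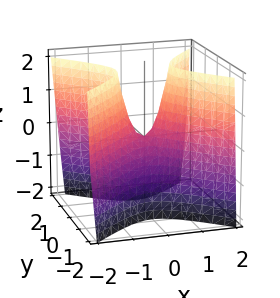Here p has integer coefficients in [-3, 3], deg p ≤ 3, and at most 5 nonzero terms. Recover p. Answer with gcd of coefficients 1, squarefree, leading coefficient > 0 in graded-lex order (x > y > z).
First, degree: a saddle surface; a quadric, so deg p = 2.
Then, symmetries: it's symmetric under y → −y, forcing even powers of y; mirror symmetry x ↦ −x ⇒ only even powers of x.
Then, against the integer gridlines: it crosses the z-axis at the gridline z = 0; it crosses the x-axis at the gridline x = 0.
Finally, these observations pin down the coefficients.

3*x^2 - 3*y^2 - z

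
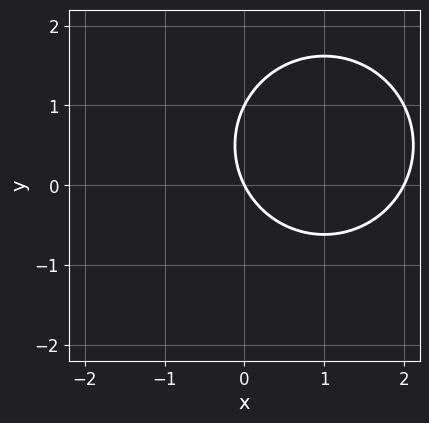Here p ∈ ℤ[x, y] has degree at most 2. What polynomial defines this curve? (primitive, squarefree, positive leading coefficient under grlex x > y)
x^2 + y^2 - 2*x - y

First, degree: the shape is more complex than any degree-1 curve, so deg p = 2.
Next, checking where it meets the axes: among the integer gridlines, it crosses the y-axis at y ∈ {0, 1}; among the integer gridlines, it crosses the x-axis at x ∈ {0, 2}.
Finally, these observations pin down the coefficients.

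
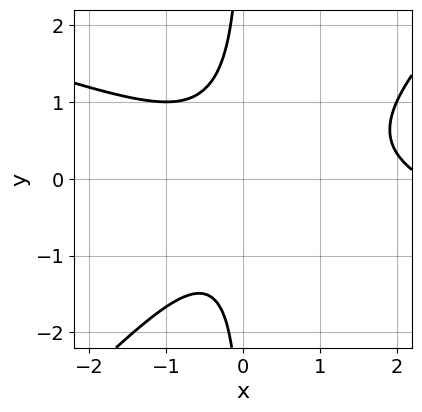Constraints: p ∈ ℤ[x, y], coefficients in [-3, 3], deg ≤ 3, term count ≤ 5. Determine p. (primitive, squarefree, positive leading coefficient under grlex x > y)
deg p = 3.
Observable constraints: the curve avoids every integer y-axis point in the box; no x-intercept at any integer in the box.
Matching integer coefficients to the picture gives p.

x^3 + 2*x^2*y - 3*x*y^2 - 2*x^2 - 2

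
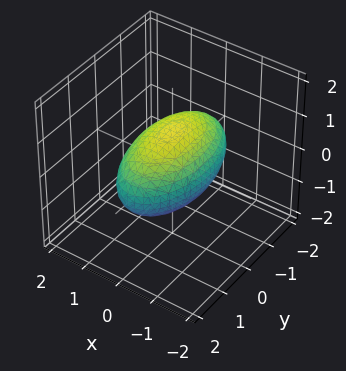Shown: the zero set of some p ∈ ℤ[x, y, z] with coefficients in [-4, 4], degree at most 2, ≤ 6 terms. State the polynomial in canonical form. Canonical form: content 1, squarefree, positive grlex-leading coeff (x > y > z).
3*x^2 + y^2 + 3*z^2 - 3

(a) The degree is 2 — bounded and convex; a quadric.
(b) Symmetries: the z ↦ −z reflection is a symmetry, so z appears only in even powers; mirror symmetry x ↦ −x ⇒ only even powers of x; the y ↦ −y reflection is a symmetry, so y appears only in even powers.
(c) From the visible intercepts: the z-axis gridline crossings are at z ∈ {-1, 1}; the x-axis gridline crossings are at x ∈ {-1, 1}.
(d) Solving for integer coefficients yields p as stated.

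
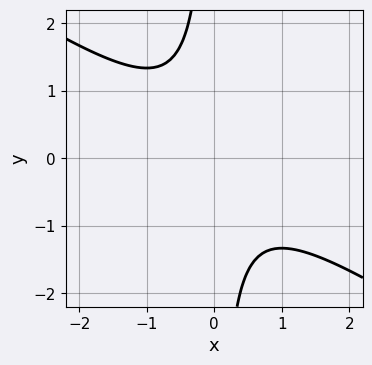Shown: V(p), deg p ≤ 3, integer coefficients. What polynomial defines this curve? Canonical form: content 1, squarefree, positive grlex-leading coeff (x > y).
2*x^2 + 3*x*y + 2

Degree: the shape is more complex than any degree-1 curve, so deg p = 2.
Checking where it meets the axes: no y-intercept at any integer in the box; it misses every integer gridline on the x-axis.
Solving for integer coefficients yields p as stated.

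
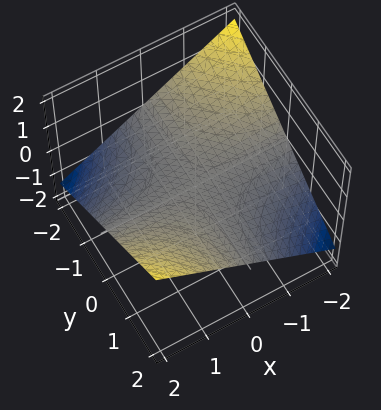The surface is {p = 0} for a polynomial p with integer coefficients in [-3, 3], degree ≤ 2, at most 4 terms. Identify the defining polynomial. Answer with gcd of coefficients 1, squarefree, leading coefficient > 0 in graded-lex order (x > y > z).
x*y - 3*z

(a) Degree: a hyperbolic paraboloid; a quadric, so deg p = 2.
(b) Against the integer gridlines: it crosses the z-axis at the gridline z = 0; every point of the y-axis in the box is on the surface.
(c) Assembling these constraints gives the stated polynomial. Check: (2, 0, 0) on the x-axis lies on the surface, and p(2, 0, 0) = 0. ✓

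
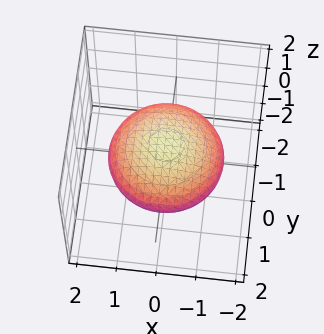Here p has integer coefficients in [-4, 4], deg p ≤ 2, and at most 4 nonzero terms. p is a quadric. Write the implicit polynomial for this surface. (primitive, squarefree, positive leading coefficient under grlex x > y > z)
(a) The degree is 2 — bounded and convex; a quadric.
(b) Symmetries: the z ↦ −z reflection is a symmetry, so z appears only in even powers; the surface is invariant under rotation about z: p = q(x² + y², z).
(c) Observable constraints: a circular section at z = 0 has radius between 1 and 2.
(d) The integer polynomial consistent with all of this is the stated p.

x^2 + y^2 + 3*z^2 - 2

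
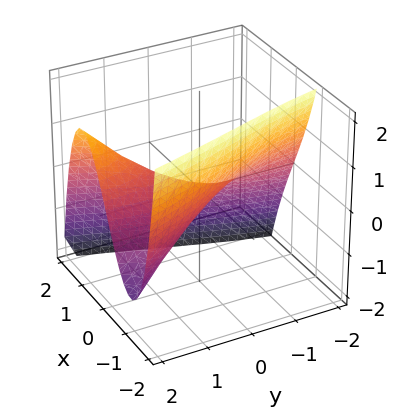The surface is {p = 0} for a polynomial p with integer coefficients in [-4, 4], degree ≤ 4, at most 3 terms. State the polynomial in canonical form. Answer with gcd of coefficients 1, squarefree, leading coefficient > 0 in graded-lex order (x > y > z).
2*x^3 - 3*x*y + 3*z

1. Degree: a generic line meets the surface in up to 3 points, so deg p = 3.
2. Observable constraints: every point of the y-axis in the box is on the surface; one z-axis crossing is at z = 0; it crosses the x-axis at the gridline x = 0.
3. The integer polynomial consistent with all of this is the stated p.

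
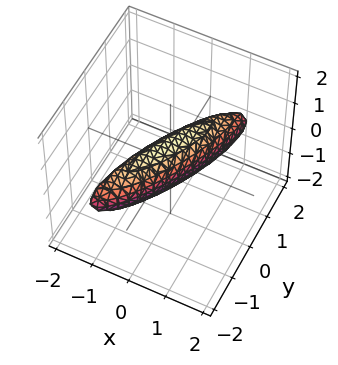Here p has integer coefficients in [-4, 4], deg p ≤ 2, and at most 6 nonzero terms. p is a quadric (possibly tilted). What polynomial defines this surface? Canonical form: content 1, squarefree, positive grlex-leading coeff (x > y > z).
1. The degree is 2 — a generic line meets the surface in up to 2 points.
2. From the axis intercepts and sections: the y-axis gridline crossings are at y ∈ {-1, 1}.
3. These observations pin down the coefficients.

3*x^2 - 3*x*y + y^2 + 2*z^2 - 1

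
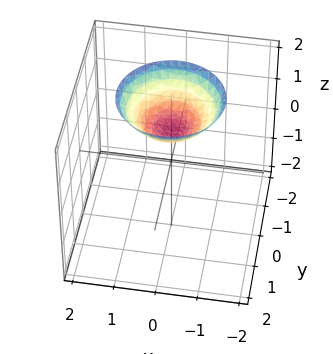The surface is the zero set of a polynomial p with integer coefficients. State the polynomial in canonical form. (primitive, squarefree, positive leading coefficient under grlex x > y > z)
(a) deg p = 2. No degree-1 surface has this shape.
(b) Symmetries: the surface is invariant under rotation about z: p = q(x² + y², z).
(c) Reading off the gridlines: one z-axis crossing is at z = 1; it misses every integer gridline on the x-axis.
(d) The integer polynomial consistent with all of this is the stated p.

2*x^2 + 2*y^2 - 3*z + 3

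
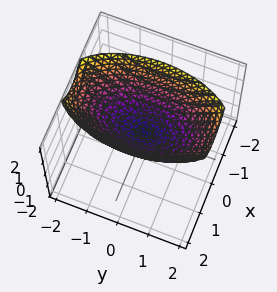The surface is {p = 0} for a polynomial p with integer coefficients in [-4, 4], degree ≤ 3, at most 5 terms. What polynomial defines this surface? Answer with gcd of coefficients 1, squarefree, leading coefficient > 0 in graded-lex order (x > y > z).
3*x^2 + y^2 - 3*z

1. deg p = 2.
2. Symmetries: mirror symmetry x ↦ −x ⇒ only even powers of x; the y ↦ −y reflection is a symmetry, so y appears only in even powers.
3. From the axis intercepts and sections: one z-axis crossing is at z = 0; it meets the y-axis at y = 0 (among the integer gridlines).
4. Fitting integer coefficients to these (and the overall shape) gives p.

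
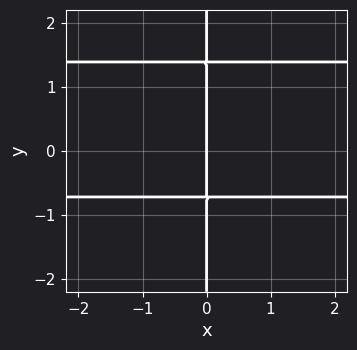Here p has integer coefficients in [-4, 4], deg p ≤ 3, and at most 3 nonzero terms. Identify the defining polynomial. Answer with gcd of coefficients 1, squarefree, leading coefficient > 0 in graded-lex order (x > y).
(a) The degree is 3 — a generic line meets the curve in up to 3 points.
(b) Against the integer gridlines: one x-axis crossing is at x = 0; the visible y-axis segment lies entirely on the curve.
(c) Putting this together gives p.

3*x*y^2 - 2*x*y - 3*x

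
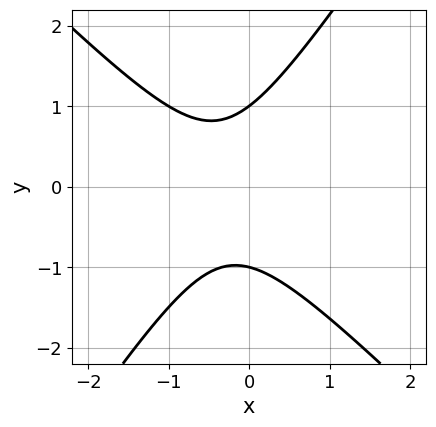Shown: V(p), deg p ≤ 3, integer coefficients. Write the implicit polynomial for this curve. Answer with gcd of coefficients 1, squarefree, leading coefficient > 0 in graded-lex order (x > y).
3*x^2 + x*y - 2*y^2 + 2*x + 2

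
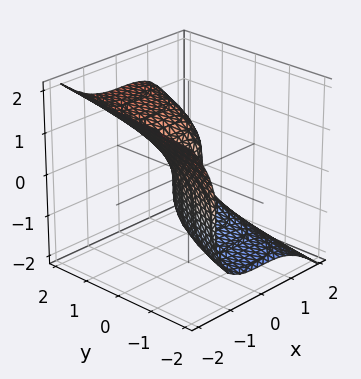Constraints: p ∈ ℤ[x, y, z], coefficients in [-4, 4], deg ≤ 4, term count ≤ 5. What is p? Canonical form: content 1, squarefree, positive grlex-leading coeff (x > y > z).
(a) deg p = 3. A generic line meets the surface in up to 3 points.
(b) Reading off the gridlines: it meets the x-axis at x = 0 (among the integer gridlines); it crosses the z-axis at the gridline z = 0.
(c) The integer polynomial consistent with all of this is the stated p.

2*x^3 + 2*z^3 - 3*y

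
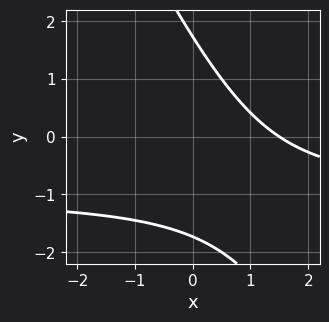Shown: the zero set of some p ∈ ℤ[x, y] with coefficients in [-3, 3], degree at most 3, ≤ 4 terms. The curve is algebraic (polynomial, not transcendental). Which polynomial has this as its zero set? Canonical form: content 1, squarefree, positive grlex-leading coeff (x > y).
(a) The degree is 2 — no degree-1 curve has this shape.
(b) Solving for integer coefficients yields p as stated.

2*x*y + y^2 + 2*x - 3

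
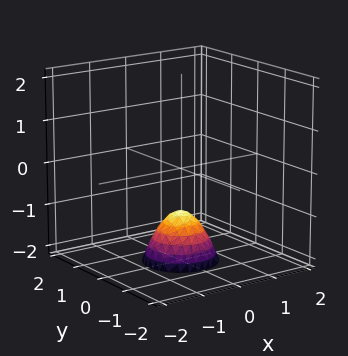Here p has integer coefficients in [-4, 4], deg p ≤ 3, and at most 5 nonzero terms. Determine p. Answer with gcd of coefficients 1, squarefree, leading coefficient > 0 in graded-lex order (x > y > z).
deg p = 2. A generic line meets the surface in up to 2 points.
By symmetry, the surface is invariant under rotation about z: p = q(x² + y², z).
From the axis intercepts and sections: the surface avoids every integer x-axis point in the box; it misses every integer gridline on the y-axis; it crosses the z-axis at the gridline z = -1; a circular section at z = -2 has radius between 0 and 1.
Solving for integer coefficients yields p as stated.

3*x^2 + 3*y^2 + 2*z + 2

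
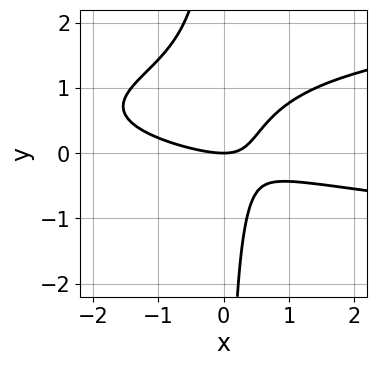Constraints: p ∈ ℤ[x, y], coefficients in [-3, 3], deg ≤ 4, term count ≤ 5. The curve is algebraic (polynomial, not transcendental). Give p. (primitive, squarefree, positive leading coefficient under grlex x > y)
(a) Degree: no degree-2 curve has this shape, so deg p = 3.
(b) Observable constraints: it crosses the x-axis at the gridline x = 0; it meets the y-axis at y = 0 (among the integer gridlines).
(c) Assembling these constraints gives the stated polynomial.

3*x*y^2 - x^2 - 3*x*y + 2*y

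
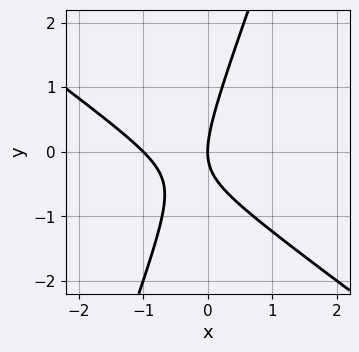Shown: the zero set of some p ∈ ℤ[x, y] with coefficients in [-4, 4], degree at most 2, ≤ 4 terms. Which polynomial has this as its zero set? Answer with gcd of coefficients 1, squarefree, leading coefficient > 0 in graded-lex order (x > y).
2*x^2 + 2*x*y - y^2 + 2*x

Degree: no degree-1 curve has this shape, so deg p = 2.
Reading off the gridlines: among the integer gridlines, it crosses the x-axis at x ∈ {-1, 0}; it crosses the y-axis at the gridline y = 0.
Together with the visible shape, these determine p as stated.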